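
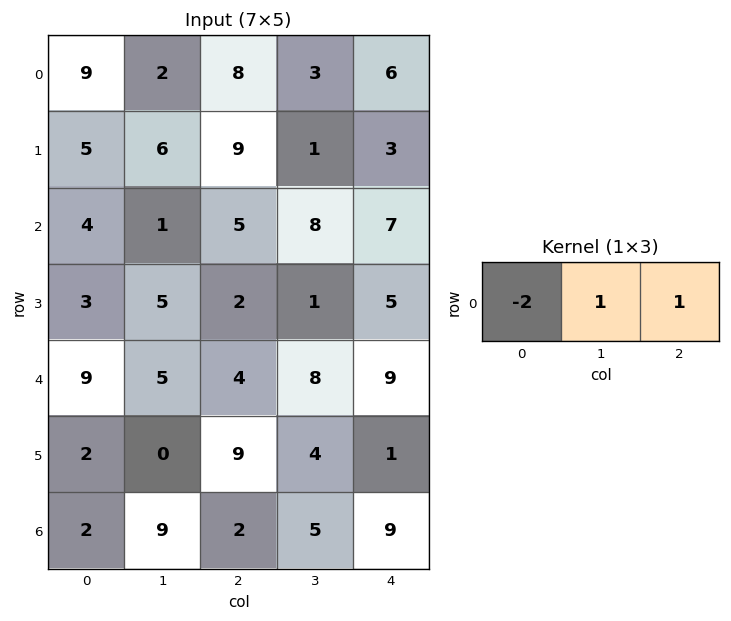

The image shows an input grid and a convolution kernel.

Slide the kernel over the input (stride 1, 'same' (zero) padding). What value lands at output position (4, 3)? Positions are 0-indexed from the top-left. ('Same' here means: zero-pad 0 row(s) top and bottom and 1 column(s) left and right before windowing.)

9

The receptive field on the zero-padded input at this output position is [4 8 9]. Elementwise product with the kernel and sum: 4·-2 + 8·1 + 9·1.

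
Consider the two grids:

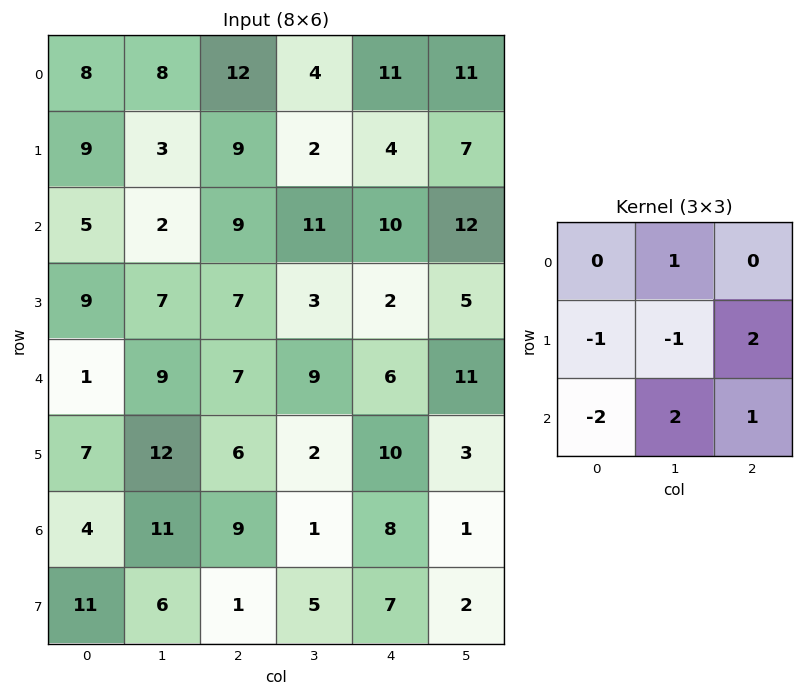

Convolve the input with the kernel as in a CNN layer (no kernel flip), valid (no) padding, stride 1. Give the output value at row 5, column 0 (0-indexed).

6

The receptive field on the input at this output position is [7 12 6 / 4 11 9 / 11 6 1]. Elementwise product with the kernel and sum: 12·1 + 4·-1 + 11·-1 + 9·2 + 11·-2 + 6·2 + 1·1.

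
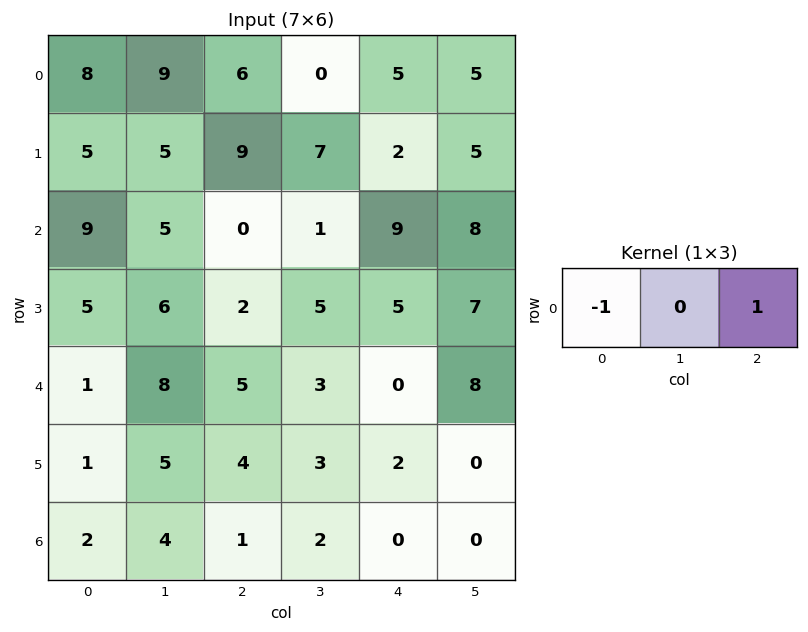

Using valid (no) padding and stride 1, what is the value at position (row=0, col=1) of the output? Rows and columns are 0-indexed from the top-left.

The receptive field on the input at this output position is [9 6 0]. Elementwise product with the kernel and sum: 9·-1 + 0·1.

-9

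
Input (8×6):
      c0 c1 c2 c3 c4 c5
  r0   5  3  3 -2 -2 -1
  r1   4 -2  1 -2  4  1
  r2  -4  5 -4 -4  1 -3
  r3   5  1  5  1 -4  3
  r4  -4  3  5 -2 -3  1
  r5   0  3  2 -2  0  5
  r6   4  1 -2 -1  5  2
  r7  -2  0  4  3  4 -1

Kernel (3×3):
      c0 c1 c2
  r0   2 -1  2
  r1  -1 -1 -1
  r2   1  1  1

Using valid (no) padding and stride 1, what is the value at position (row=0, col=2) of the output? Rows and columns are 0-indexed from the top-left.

The receptive field on the input at this output position is [3 -2 -2 / 1 -2 4 / -4 -4 1]. Elementwise product with the kernel and sum: 3·2 + -2·-1 + -2·2 + 1·-1 + -2·-1 + 4·-1 + -4·1 + -4·1 + 1·1.

-6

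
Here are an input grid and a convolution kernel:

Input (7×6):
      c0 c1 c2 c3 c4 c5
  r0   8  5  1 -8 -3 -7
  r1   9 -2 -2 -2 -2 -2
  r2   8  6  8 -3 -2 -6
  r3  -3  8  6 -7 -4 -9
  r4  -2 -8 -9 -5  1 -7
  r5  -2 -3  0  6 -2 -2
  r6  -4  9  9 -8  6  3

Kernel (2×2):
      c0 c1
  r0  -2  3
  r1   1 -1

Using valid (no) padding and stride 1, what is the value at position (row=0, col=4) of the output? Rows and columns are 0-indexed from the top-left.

-15

The receptive field on the input at this output position is [-3 -7 / -2 -2]. Elementwise product with the kernel and sum: -3·-2 + -7·3 + -2·1 + -2·-1.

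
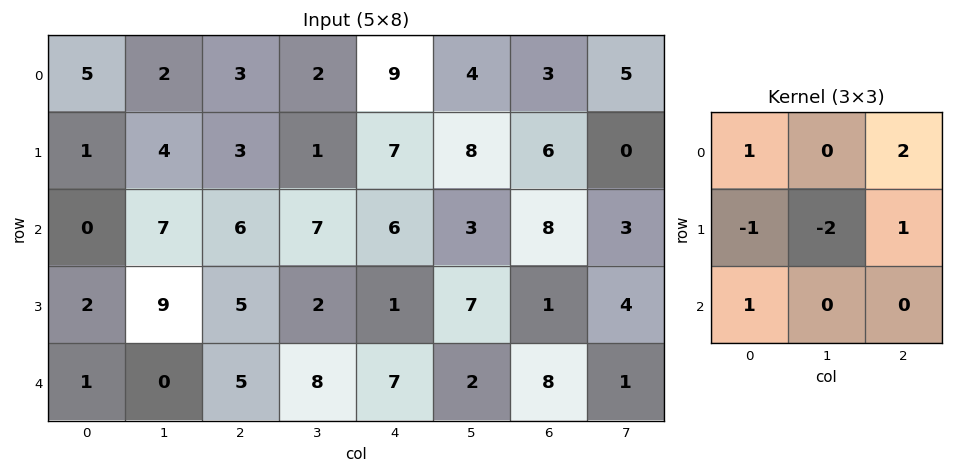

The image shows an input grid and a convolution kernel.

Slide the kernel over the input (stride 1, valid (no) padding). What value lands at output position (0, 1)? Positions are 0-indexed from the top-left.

The receptive field on the input at this output position is [2 3 2 / 4 3 1 / 7 6 7]. Elementwise product with the kernel and sum: 2·1 + 2·2 + 4·-1 + 3·-2 + 1·1 + 7·1.

4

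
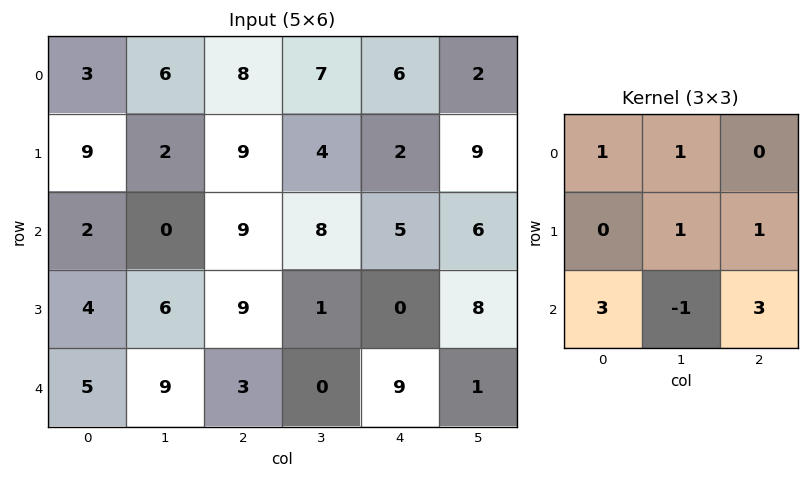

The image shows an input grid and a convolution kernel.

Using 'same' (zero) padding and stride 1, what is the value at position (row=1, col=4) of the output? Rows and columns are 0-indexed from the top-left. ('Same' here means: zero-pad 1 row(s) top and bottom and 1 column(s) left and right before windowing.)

The receptive field on the zero-padded input at this output position is [7 6 2 / 4 2 9 / 8 5 6]. Elementwise product with the kernel and sum: 7·1 + 6·1 + 2·1 + 9·1 + 8·3 + 5·-1 + 6·3.

61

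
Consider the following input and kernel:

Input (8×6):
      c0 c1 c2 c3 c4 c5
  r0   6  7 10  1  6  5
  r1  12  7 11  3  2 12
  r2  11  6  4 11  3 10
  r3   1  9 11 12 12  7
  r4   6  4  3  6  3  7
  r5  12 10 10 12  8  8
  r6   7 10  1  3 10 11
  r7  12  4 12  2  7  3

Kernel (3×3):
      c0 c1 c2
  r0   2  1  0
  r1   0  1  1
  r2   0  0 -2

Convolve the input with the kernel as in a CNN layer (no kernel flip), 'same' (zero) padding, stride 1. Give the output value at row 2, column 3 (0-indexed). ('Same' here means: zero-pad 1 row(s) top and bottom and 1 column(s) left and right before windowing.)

The receptive field on the zero-padded input at this output position is [11 3 2 / 4 11 3 / 11 12 12]. Elementwise product with the kernel and sum: 11·2 + 3·1 + 11·1 + 3·1 + 12·-2.

15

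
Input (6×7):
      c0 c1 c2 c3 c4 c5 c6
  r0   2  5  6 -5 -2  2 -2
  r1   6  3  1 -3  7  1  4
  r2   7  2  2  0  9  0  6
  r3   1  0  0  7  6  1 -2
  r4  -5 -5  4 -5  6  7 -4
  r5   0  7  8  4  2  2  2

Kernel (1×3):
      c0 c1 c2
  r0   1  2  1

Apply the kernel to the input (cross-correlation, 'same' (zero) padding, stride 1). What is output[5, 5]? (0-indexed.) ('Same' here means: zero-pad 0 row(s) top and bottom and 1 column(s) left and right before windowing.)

8

The receptive field on the zero-padded input at this output position is [2 2 2]. Elementwise product with the kernel and sum: 2·1 + 2·2 + 2·1.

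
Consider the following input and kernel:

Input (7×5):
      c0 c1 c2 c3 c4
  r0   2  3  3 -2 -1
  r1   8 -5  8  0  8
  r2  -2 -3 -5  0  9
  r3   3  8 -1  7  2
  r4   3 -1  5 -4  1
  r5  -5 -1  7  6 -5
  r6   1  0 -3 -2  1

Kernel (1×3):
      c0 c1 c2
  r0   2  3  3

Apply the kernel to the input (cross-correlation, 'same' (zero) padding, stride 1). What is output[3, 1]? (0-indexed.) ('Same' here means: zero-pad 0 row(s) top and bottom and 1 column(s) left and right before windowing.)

The receptive field on the zero-padded input at this output position is [3 8 -1]. Elementwise product with the kernel and sum: 3·2 + 8·3 + -1·3.

27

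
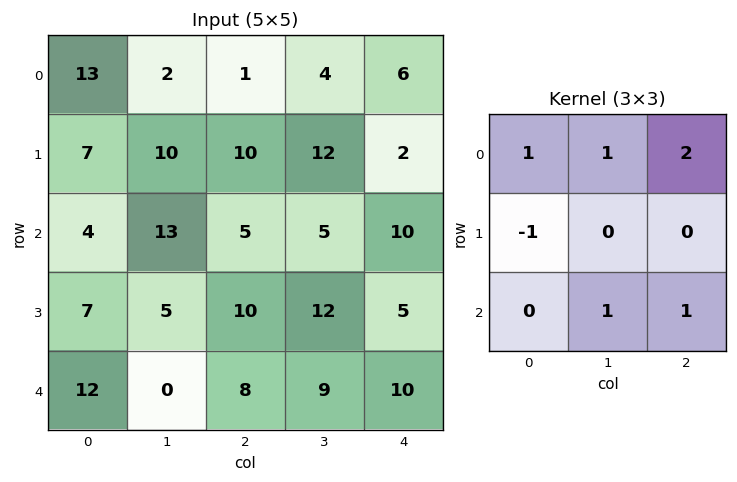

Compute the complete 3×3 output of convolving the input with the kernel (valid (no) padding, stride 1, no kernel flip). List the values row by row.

28 11 22
48 53 38
28 40 39

Output[0,0]: The receptive field on the input at this output position is [13 2 1 / 7 10 10 / 4 13 5]. Elementwise product with the kernel and sum: 13·1 + 2·1 + 1·2 + 7·-1 + 13·1 + 5·1.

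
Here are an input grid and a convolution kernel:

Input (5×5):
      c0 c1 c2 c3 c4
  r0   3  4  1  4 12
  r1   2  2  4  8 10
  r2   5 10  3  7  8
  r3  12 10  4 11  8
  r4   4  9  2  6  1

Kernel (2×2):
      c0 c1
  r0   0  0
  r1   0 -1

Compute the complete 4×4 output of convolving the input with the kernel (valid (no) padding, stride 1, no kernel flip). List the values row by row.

-2 -4 -8 -10
-10 -3 -7 -8
-10 -4 -11 -8
-9 -2 -6 -1

Output[0,0]: The receptive field on the input at this output position is [3 4 / 2 2]. Elementwise product with the kernel and sum: 2·-1.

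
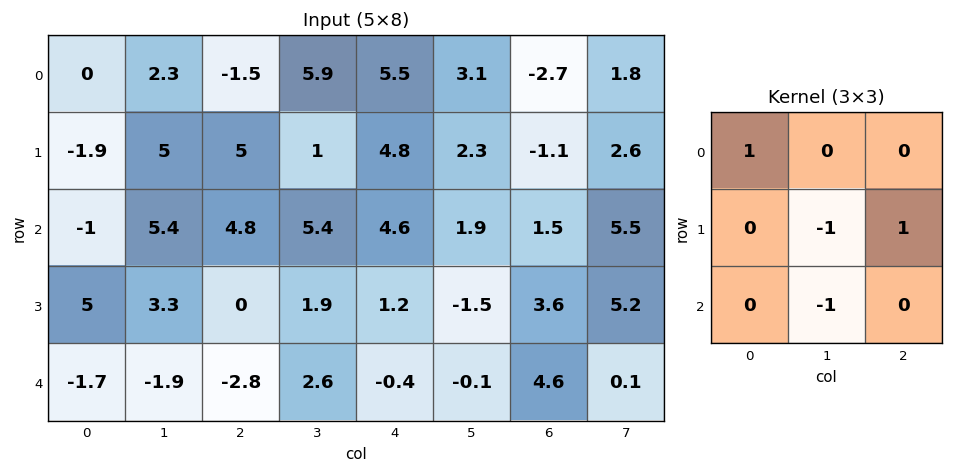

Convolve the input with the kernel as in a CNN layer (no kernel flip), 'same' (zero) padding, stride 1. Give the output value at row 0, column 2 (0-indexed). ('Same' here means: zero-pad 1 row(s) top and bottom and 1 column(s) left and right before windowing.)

2.4

The receptive field on the zero-padded input at this output position is [0 0 0 / 2.3 -1.5 5.9 / 5 5 1]. Elementwise product with the kernel and sum: 0·1 + -1.5·-1 + 5.9·1 + 5·-1.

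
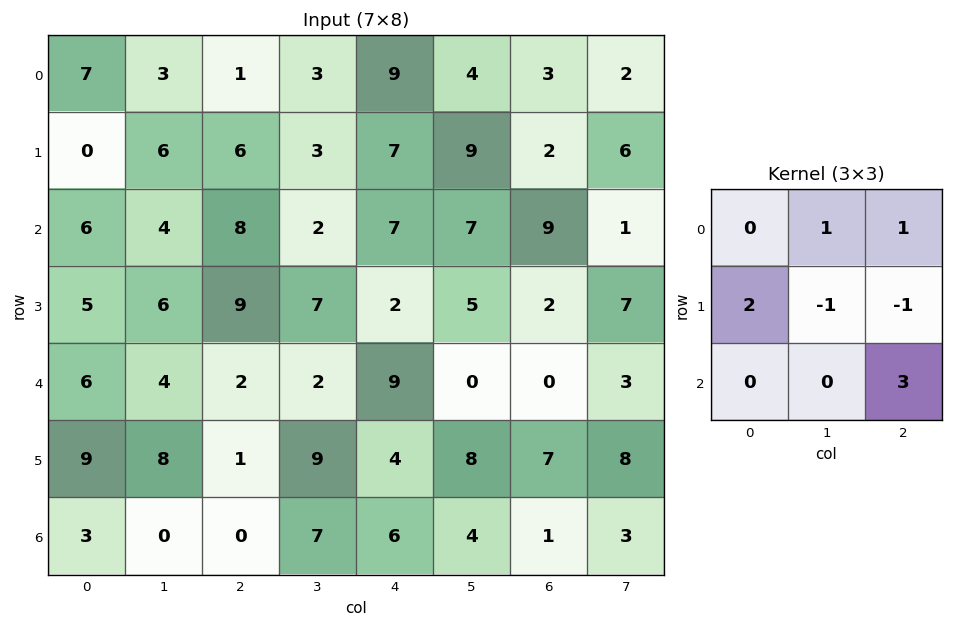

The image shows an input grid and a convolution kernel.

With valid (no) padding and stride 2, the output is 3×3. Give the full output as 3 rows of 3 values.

Output[0,0]: The receptive field on the input at this output position is [7 3 1 / 0 6 6 / 6 4 8]. Elementwise product with the kernel and sum: 3·1 + 1·1 + 0·2 + 6·-1 + 6·-1 + 8·3.
Output[0,1]: The receptive field on the input at this output position is [1 3 9 / 6 3 7 / 8 2 7]. Elementwise product with the kernel and sum: 3·1 + 9·1 + 6·2 + 3·-1 + 7·-1 + 7·3.

16 35 37
13 45 13
15 18 -4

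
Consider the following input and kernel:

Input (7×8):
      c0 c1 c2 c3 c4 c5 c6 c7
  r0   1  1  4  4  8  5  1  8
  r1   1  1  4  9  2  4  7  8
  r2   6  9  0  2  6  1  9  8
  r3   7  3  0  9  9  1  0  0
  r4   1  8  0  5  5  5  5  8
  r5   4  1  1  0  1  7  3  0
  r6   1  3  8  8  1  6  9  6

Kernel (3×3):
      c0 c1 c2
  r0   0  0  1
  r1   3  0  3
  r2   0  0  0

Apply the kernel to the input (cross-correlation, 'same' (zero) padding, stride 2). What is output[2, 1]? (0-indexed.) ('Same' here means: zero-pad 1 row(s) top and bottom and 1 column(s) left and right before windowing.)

The receptive field on the zero-padded input at this output position is [3 0 9 / 8 0 5 / 1 1 0]. Elementwise product with the kernel and sum: 9·1 + 8·3 + 5·3.

48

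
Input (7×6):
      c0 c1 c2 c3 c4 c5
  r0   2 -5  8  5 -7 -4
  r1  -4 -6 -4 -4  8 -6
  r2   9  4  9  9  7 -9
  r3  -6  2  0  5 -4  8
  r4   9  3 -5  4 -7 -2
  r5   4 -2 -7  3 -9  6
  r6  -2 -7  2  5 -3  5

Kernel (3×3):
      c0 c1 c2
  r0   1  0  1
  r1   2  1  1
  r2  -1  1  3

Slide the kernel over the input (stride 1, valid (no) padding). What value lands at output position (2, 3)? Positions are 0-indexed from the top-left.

-3

The receptive field on the input at this output position is [9 7 -9 / 5 -4 8 / 4 -7 -2]. Elementwise product with the kernel and sum: 9·1 + -9·1 + 5·2 + -4·1 + 8·1 + 4·-1 + -7·1 + -2·3.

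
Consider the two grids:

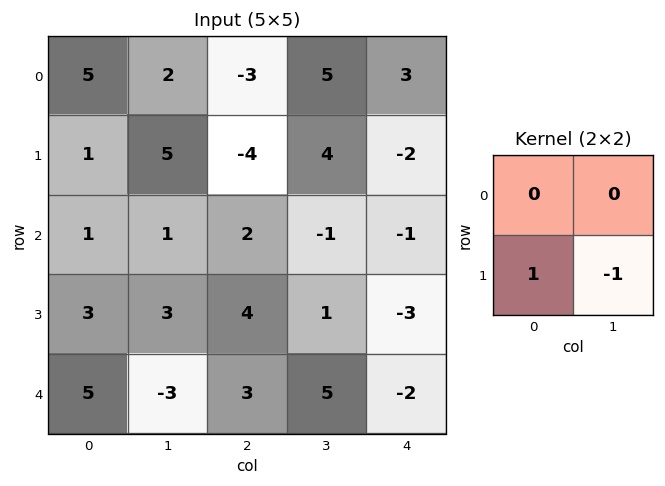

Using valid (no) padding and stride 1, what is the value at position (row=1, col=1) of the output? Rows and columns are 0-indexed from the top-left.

The receptive field on the input at this output position is [5 -4 / 1 2]. Elementwise product with the kernel and sum: 1·1 + 2·-1.

-1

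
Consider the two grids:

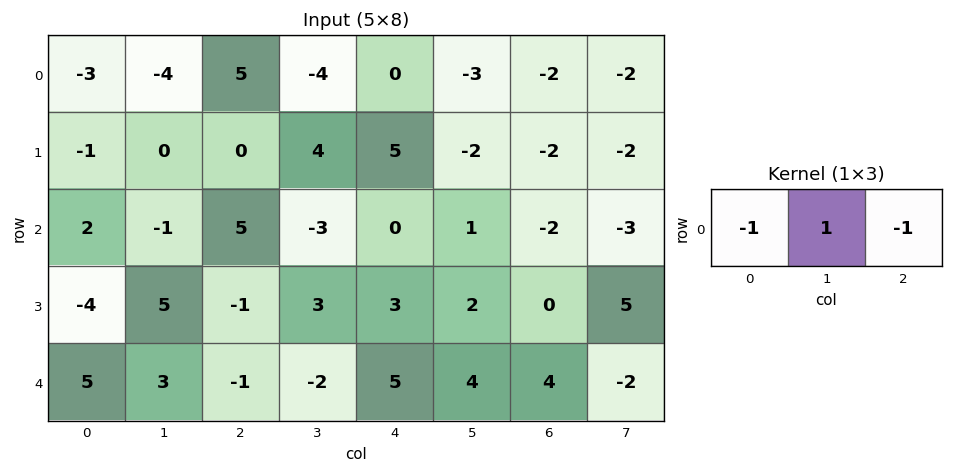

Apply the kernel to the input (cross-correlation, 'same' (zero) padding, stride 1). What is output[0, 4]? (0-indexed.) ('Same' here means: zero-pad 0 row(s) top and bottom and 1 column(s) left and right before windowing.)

7

The receptive field on the zero-padded input at this output position is [-4 0 -3]. Elementwise product with the kernel and sum: -4·-1 + 0·1 + -3·-1.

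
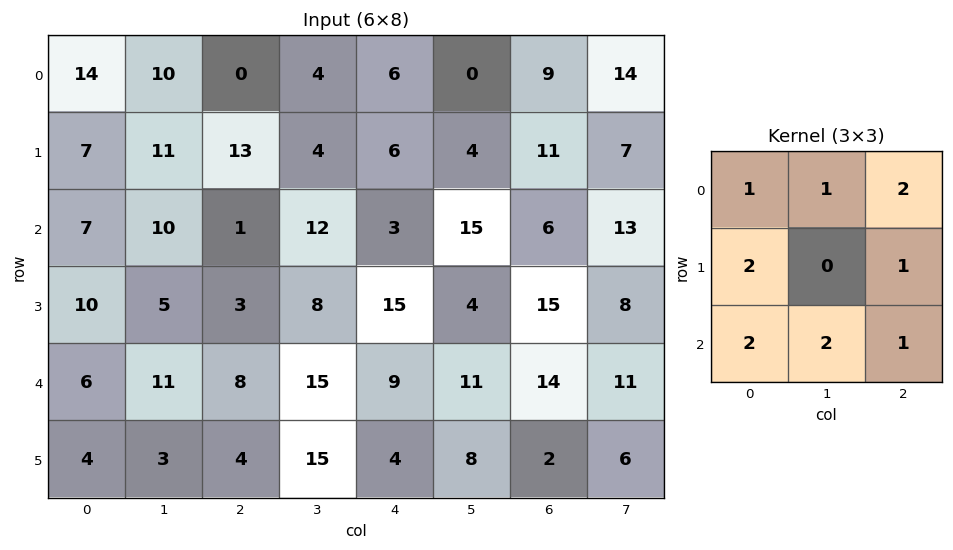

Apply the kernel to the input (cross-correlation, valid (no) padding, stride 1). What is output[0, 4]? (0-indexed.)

89

The receptive field on the input at this output position is [6 0 9 / 6 4 11 / 3 15 6]. Elementwise product with the kernel and sum: 6·1 + 0·1 + 9·2 + 6·2 + 11·1 + 3·2 + 15·2 + 6·1.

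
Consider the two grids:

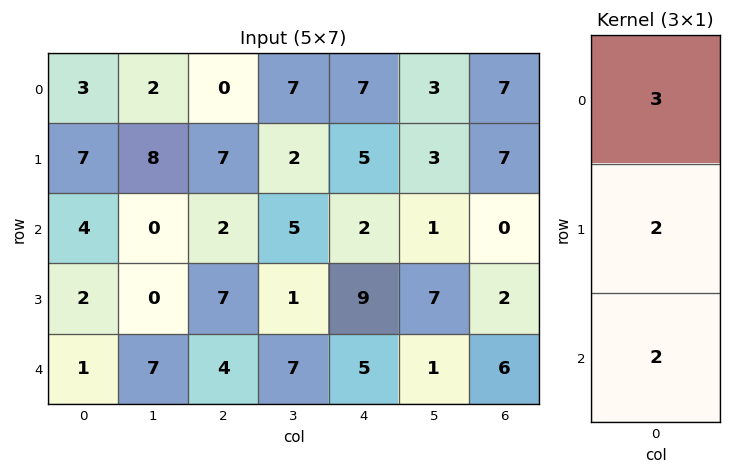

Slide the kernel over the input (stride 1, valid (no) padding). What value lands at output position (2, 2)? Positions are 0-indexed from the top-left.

28

The receptive field on the input at this output position is [2 / 7 / 4]. Elementwise product with the kernel and sum: 2·3 + 7·2 + 4·2.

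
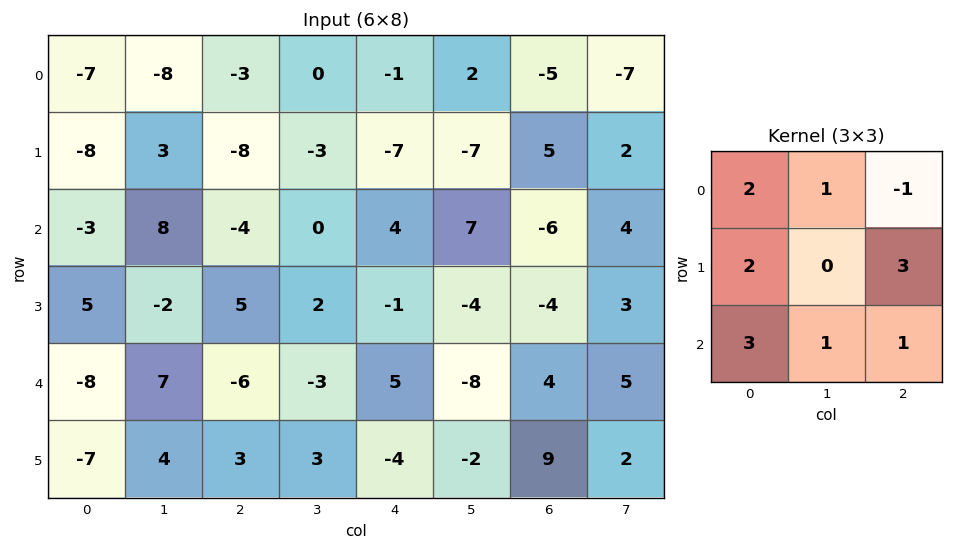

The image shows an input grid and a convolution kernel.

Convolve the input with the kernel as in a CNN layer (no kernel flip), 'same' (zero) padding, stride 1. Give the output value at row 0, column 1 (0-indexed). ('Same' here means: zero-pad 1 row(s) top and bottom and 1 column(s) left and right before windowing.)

-52

The receptive field on the zero-padded input at this output position is [0 0 0 / -7 -8 -3 / -8 3 -8]. Elementwise product with the kernel and sum: 0·2 + 0·1 + 0·-1 + -7·2 + -3·3 + -8·3 + 3·1 + -8·1.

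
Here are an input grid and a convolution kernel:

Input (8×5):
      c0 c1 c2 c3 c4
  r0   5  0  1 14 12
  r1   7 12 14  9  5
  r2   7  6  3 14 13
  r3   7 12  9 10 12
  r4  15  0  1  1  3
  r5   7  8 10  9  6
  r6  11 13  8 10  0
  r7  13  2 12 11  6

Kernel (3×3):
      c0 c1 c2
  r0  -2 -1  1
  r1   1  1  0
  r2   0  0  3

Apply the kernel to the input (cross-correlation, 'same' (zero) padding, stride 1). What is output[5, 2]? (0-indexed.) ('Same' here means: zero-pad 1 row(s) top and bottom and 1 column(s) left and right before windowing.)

The receptive field on the zero-padded input at this output position is [0 1 1 / 8 10 9 / 13 8 10]. Elementwise product with the kernel and sum: 0·-2 + 1·-1 + 1·1 + 8·1 + 10·1 + 10·3.

48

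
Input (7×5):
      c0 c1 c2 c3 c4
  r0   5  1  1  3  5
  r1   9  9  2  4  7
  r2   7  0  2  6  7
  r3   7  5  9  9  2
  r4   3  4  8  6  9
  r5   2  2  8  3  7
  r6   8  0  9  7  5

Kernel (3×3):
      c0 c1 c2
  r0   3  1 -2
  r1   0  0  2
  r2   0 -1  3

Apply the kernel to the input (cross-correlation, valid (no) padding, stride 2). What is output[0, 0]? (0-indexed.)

24

The receptive field on the input at this output position is [5 1 1 / 9 9 2 / 7 0 2]. Elementwise product with the kernel and sum: 5·3 + 1·1 + 1·-2 + 2·2 + 0·-1 + 2·3.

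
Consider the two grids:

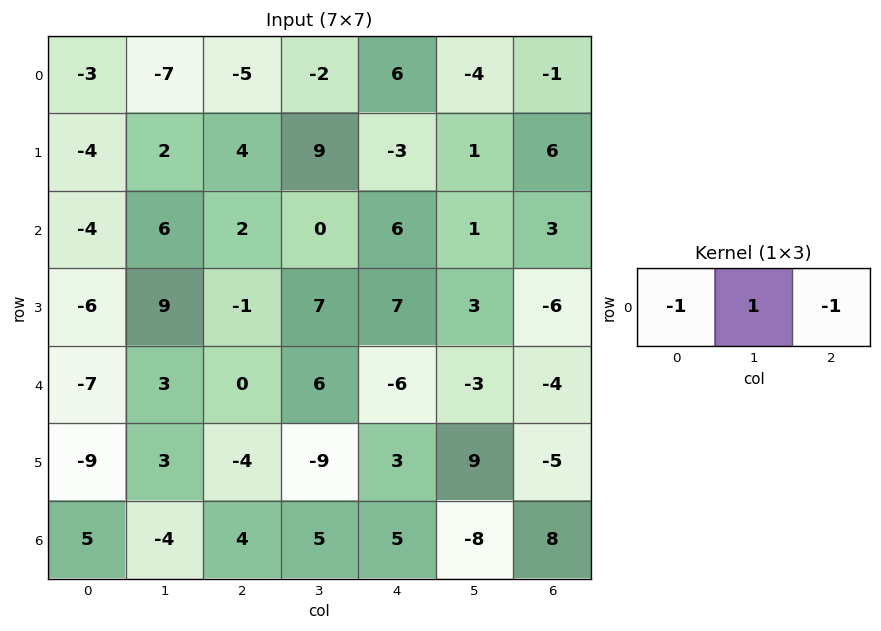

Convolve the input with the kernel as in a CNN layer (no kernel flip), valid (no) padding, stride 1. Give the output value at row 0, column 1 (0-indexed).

4

The receptive field on the input at this output position is [-7 -5 -2]. Elementwise product with the kernel and sum: -7·-1 + -5·1 + -2·-1.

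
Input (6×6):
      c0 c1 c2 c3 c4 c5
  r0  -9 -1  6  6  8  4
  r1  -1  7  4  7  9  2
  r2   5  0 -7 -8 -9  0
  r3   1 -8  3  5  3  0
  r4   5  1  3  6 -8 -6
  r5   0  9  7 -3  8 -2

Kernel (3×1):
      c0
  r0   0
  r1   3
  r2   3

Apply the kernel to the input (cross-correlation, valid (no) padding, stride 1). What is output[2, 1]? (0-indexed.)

-21

The receptive field on the input at this output position is [0 / -8 / 1]. Elementwise product with the kernel and sum: -8·3 + 1·3.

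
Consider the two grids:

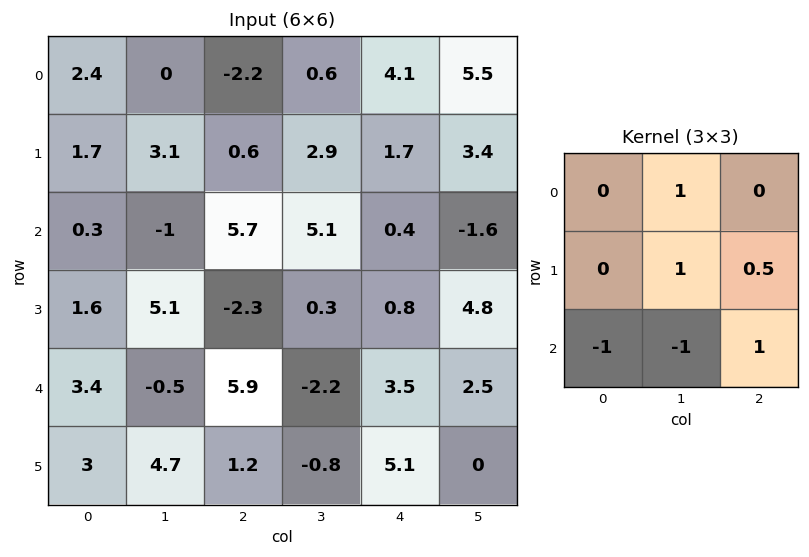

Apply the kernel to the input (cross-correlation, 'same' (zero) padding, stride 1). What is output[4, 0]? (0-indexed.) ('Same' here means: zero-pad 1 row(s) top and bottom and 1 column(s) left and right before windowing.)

The receptive field on the zero-padded input at this output position is [0 1.6 5.1 / 0 3.4 -0.5 / 0 3 4.7]. Elementwise product with the kernel and sum: 1.6·1 + 3.4·1 + -0.5·0.5 + 0·-1 + 3·-1 + 4.7·1.

6.45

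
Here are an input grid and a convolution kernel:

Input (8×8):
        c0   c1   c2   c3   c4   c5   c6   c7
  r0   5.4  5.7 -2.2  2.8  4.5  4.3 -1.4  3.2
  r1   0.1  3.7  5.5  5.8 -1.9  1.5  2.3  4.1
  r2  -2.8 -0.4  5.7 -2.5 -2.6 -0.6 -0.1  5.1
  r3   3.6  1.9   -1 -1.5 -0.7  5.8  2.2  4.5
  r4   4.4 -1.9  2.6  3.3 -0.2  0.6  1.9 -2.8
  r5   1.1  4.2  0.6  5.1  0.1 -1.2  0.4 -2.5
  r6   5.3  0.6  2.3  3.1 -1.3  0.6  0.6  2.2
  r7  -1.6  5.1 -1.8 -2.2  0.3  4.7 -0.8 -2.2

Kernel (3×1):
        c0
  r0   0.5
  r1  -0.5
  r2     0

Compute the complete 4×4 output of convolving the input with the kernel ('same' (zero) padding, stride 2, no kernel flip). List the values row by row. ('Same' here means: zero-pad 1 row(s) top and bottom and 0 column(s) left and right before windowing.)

Output[0,0]: The receptive field on the zero-padded input at this output position is [0 / 5.4 / 0.1]. Elementwise product with the kernel and sum: 0·0.5 + 5.4·-0.5.
Output[0,1]: The receptive field on the zero-padded input at this output position is [0 / -2.2 / 5.5]. Elementwise product with the kernel and sum: 0·0.5 + -2.2·-0.5.

-2.7 1.1 -2.25 0.7
1.45 -0.1 0.35 1.2
-0.4 -1.8 -0.25 0.15
-2.1 -0.85 0.7 -0.1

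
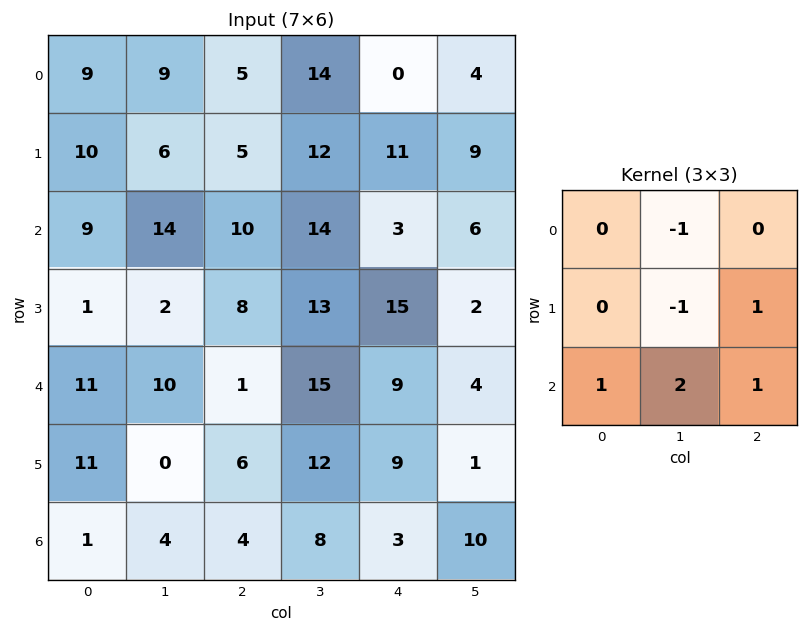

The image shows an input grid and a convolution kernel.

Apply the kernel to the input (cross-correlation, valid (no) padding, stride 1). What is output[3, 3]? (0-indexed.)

11

The receptive field on the input at this output position is [13 15 2 / 15 9 4 / 12 9 1]. Elementwise product with the kernel and sum: 15·-1 + 9·-1 + 4·1 + 12·1 + 9·2 + 1·1.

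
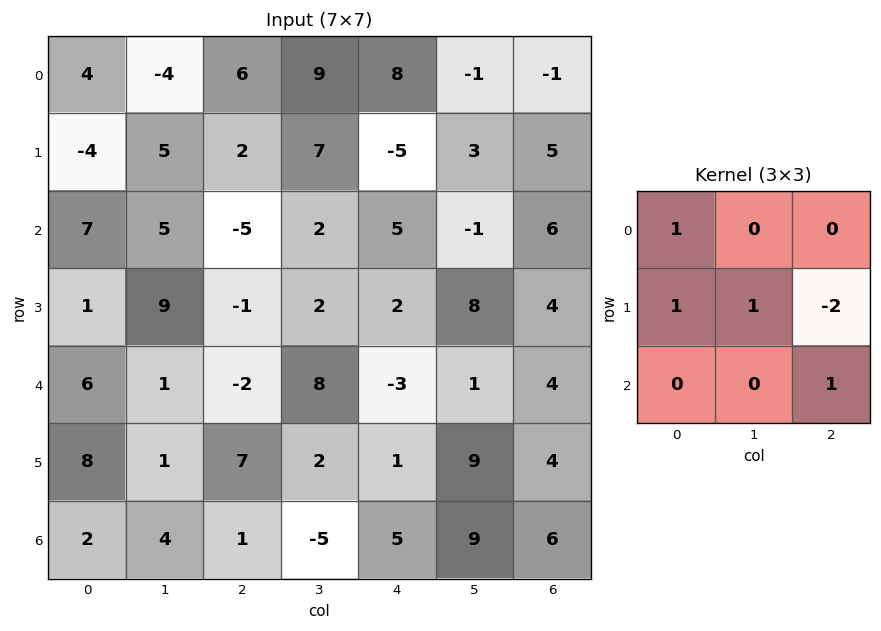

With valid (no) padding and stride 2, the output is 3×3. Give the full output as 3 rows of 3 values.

-4 30 2
17 -11 11
2 10 5

Output[0,0]: The receptive field on the input at this output position is [4 -4 6 / -4 5 2 / 7 5 -5]. Elementwise product with the kernel and sum: 4·1 + -4·1 + 5·1 + 2·-2 + -5·1.
Output[0,1]: The receptive field on the input at this output position is [6 9 8 / 2 7 -5 / -5 2 5]. Elementwise product with the kernel and sum: 6·1 + 2·1 + 7·1 + -5·-2 + 5·1.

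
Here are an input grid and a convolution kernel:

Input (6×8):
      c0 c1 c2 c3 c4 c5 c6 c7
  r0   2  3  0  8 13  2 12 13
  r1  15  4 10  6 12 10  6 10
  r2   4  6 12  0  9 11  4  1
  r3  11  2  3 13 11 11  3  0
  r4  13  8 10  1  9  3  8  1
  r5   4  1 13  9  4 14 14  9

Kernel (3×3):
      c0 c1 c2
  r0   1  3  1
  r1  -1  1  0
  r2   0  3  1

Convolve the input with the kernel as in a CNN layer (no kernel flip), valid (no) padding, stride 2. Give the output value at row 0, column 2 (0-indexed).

The receptive field on the input at this output position is [13 2 12 / 12 10 6 / 9 11 4]. Elementwise product with the kernel and sum: 13·1 + 2·3 + 12·1 + 12·-1 + 10·1 + 11·3 + 4·1.

66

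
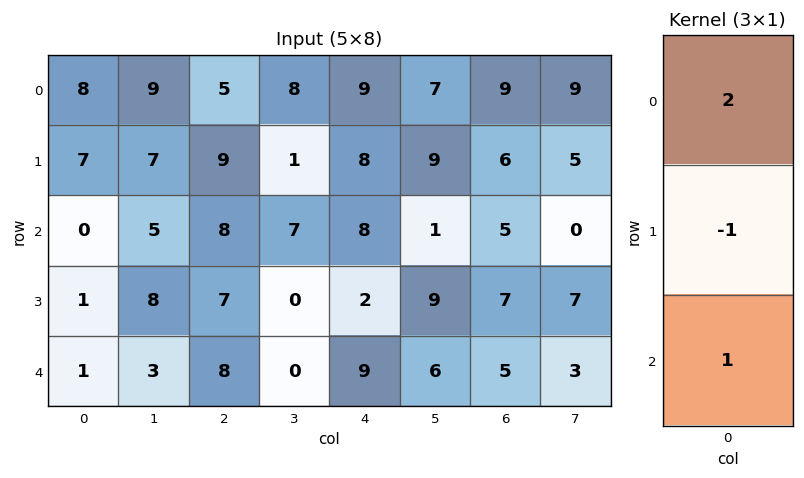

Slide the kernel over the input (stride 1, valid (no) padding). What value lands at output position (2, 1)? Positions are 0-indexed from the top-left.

5

The receptive field on the input at this output position is [5 / 8 / 3]. Elementwise product with the kernel and sum: 5·2 + 8·-1 + 3·1.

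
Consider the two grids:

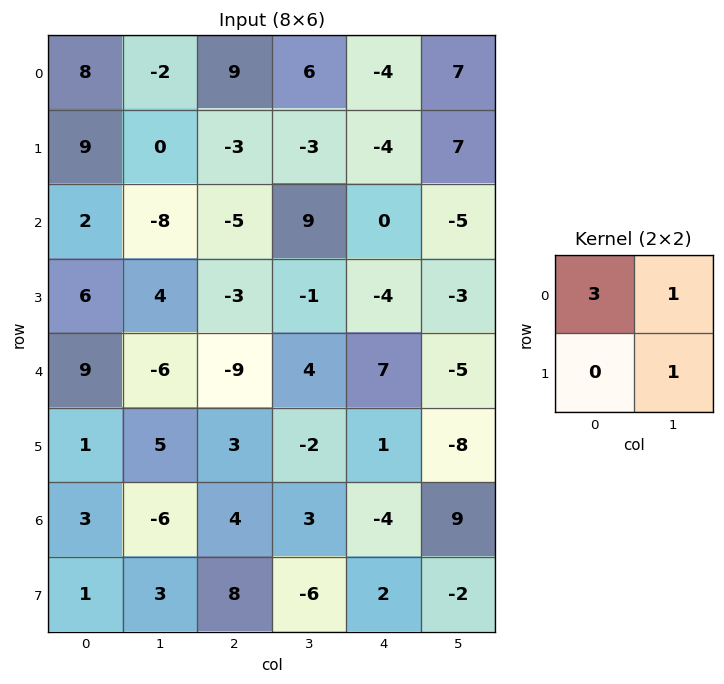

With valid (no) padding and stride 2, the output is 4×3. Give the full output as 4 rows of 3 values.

Output[0,0]: The receptive field on the input at this output position is [8 -2 / 9 0]. Elementwise product with the kernel and sum: 8·3 + -2·1 + 0·1.

22 30 2
2 -7 -8
26 -25 8
6 9 -5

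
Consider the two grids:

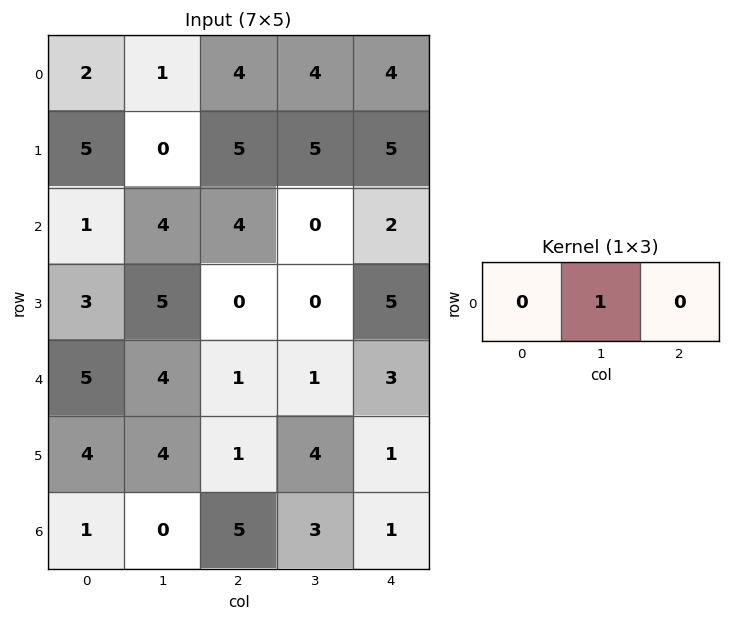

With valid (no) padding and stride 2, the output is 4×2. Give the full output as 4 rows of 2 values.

1 4
4 0
4 1
0 3

Output[0,0]: The receptive field on the input at this output position is [2 1 4]. Elementwise product with the kernel and sum: 1·1.
Output[0,1]: The receptive field on the input at this output position is [4 4 4]. Elementwise product with the kernel and sum: 4·1.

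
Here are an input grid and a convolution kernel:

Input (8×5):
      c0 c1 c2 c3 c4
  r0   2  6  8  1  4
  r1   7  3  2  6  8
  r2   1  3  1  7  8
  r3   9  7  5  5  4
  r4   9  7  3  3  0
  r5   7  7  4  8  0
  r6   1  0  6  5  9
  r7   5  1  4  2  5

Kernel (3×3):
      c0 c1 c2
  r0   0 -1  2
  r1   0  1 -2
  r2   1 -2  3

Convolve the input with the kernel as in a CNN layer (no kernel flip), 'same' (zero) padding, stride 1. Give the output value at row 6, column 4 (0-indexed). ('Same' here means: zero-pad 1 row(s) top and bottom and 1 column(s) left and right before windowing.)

1

The receptive field on the zero-padded input at this output position is [8 0 0 / 5 9 0 / 2 5 0]. Elementwise product with the kernel and sum: 0·-1 + 0·2 + 9·1 + 0·-2 + 2·1 + 5·-2 + 0·3.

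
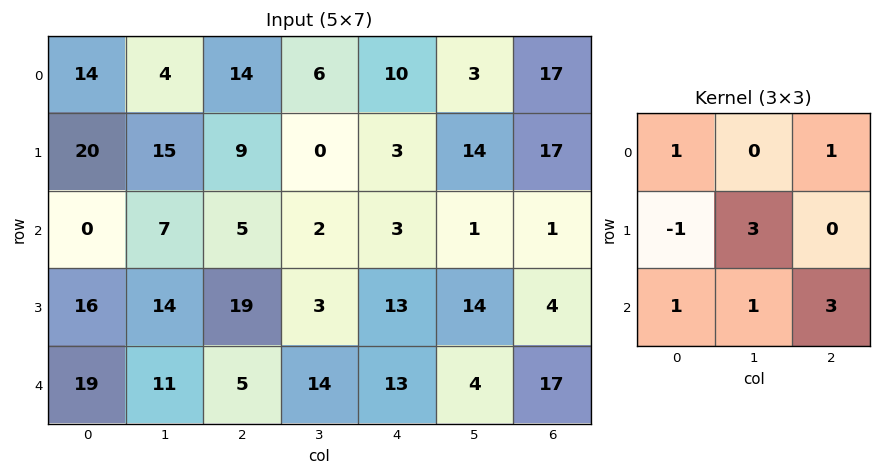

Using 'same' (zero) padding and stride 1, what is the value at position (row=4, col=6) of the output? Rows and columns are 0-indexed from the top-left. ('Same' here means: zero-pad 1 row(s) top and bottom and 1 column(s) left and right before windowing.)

The receptive field on the zero-padded input at this output position is [14 4 0 / 4 17 0 / 0 0 0]. Elementwise product with the kernel and sum: 14·1 + 0·1 + 4·-1 + 17·3 + 0·1 + 0·1 + 0·3.

61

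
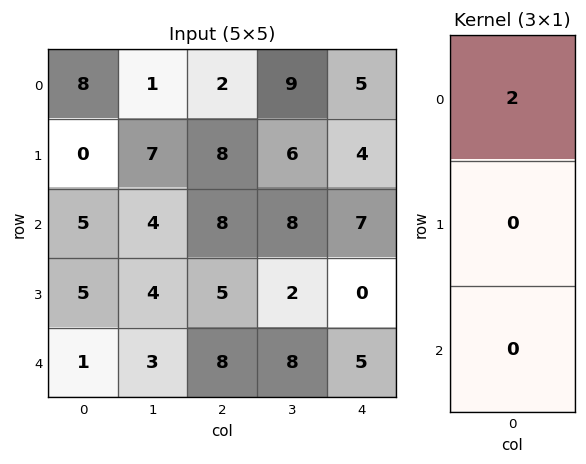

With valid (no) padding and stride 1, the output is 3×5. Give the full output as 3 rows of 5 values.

Output[0,0]: The receptive field on the input at this output position is [8 / 0 / 5]. Elementwise product with the kernel and sum: 8·2.

16 2 4 18 10
0 14 16 12 8
10 8 16 16 14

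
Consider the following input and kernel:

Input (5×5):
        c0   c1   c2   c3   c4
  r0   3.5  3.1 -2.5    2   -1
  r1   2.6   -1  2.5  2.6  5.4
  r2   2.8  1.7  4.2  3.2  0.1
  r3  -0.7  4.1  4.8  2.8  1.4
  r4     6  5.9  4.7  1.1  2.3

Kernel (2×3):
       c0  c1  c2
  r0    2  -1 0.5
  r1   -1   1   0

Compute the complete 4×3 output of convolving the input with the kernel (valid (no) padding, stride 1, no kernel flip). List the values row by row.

-0.95 13.2 -7.4
6.35 -0.7 4.1
10.8 1.5 3.25
-3.2 3.6 3.9

Output[0,0]: The receptive field on the input at this output position is [3.5 3.1 -2.5 / 2.6 -1 2.5]. Elementwise product with the kernel and sum: 3.5·2 + 3.1·-1 + -2.5·0.5 + 2.6·-1 + -1·1.
Output[0,1]: The receptive field on the input at this output position is [3.1 -2.5 2 / -1 2.5 2.6]. Elementwise product with the kernel and sum: 3.1·2 + -2.5·-1 + 2·0.5 + -1·-1 + 2.5·1.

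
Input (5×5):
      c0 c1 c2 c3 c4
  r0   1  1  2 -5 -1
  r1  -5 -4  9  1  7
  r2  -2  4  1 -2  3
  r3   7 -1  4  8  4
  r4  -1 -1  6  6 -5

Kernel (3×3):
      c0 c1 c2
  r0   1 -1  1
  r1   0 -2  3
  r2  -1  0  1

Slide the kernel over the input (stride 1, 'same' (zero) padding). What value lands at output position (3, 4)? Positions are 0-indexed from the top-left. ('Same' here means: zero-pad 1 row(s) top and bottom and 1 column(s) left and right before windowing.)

The receptive field on the zero-padded input at this output position is [-2 3 0 / 8 4 0 / 6 -5 0]. Elementwise product with the kernel and sum: -2·1 + 3·-1 + 0·1 + 4·-2 + 0·3 + 6·-1 + 0·1.

-19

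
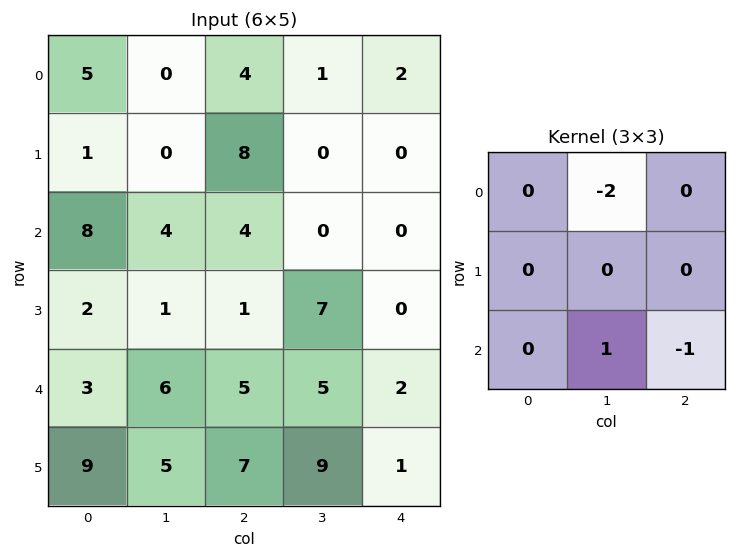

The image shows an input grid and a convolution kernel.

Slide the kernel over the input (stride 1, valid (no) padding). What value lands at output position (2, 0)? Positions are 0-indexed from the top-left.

-7

The receptive field on the input at this output position is [8 4 4 / 2 1 1 / 3 6 5]. Elementwise product with the kernel and sum: 4·-2 + 6·1 + 5·-1.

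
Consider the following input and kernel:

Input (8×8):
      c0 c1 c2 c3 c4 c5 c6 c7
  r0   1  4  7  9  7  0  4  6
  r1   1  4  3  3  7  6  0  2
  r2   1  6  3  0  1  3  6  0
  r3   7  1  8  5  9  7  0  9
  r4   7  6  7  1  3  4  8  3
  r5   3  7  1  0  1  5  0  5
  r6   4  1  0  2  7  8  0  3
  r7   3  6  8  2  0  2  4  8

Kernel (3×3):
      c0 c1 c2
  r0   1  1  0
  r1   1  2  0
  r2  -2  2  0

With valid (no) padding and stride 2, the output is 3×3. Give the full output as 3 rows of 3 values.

24 19 30
14 9 29
24 13 20

Output[0,0]: The receptive field on the input at this output position is [1 4 7 / 1 4 3 / 1 6 3]. Elementwise product with the kernel and sum: 1·1 + 4·1 + 1·1 + 4·2 + 1·-2 + 6·2.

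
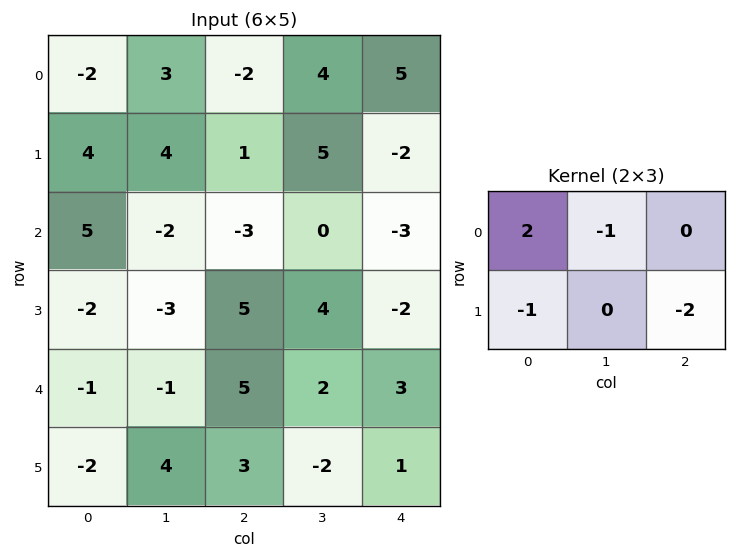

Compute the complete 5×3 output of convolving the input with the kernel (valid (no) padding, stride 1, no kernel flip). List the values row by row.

Output[0,0]: The receptive field on the input at this output position is [-2 3 -2 / 4 4 1]. Elementwise product with the kernel and sum: -2·2 + 3·-1 + 4·-1 + 1·-2.

-13 -6 -5
5 9 6
4 -6 -7
-10 -14 -5
-5 -7 3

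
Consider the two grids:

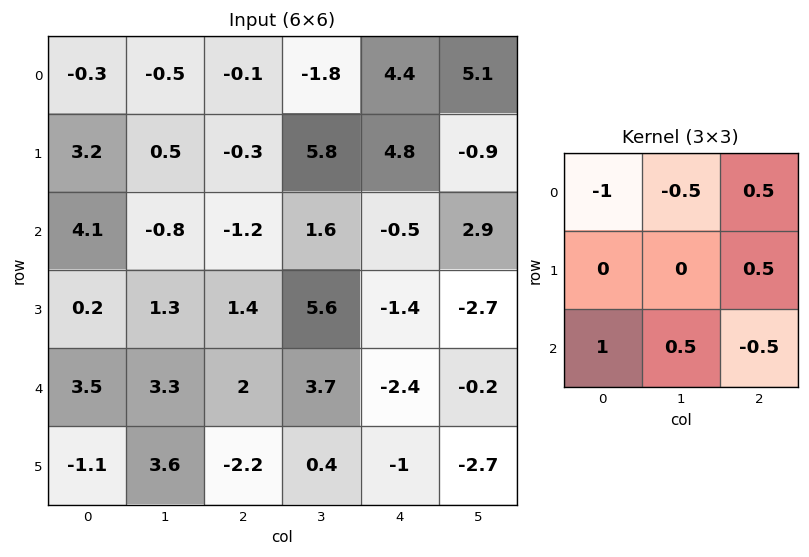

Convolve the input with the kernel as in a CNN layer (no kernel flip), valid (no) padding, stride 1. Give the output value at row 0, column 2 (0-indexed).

5.45

The receptive field on the input at this output position is [-0.1 -1.8 4.4 / -0.3 5.8 4.8 / -1.2 1.6 -0.5]. Elementwise product with the kernel and sum: -0.1·-1 + -1.8·-0.5 + 4.4·0.5 + 4.8·0.5 + -1.2·1 + 1.6·0.5 + -0.5·-0.5.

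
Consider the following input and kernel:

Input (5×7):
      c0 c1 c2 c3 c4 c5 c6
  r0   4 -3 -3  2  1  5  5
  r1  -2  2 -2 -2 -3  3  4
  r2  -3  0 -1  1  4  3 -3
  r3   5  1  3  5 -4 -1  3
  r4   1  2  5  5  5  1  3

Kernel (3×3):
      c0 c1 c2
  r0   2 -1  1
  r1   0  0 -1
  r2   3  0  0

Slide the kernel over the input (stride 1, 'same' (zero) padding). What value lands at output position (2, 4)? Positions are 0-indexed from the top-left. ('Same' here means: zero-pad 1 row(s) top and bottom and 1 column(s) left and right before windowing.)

The receptive field on the zero-padded input at this output position is [-2 -3 3 / 1 4 3 / 5 -4 -1]. Elementwise product with the kernel and sum: -2·2 + -3·-1 + 3·1 + 3·-1 + 5·3.

14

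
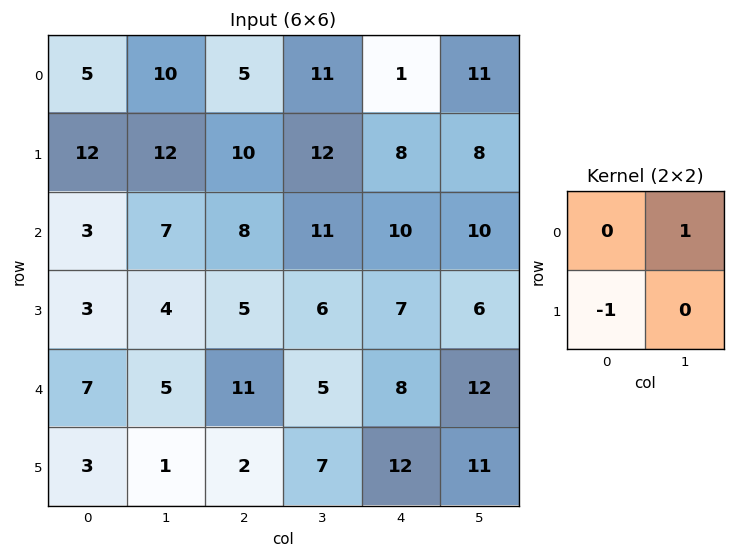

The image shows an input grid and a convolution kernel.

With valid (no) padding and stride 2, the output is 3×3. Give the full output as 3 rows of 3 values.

Output[0,0]: The receptive field on the input at this output position is [5 10 / 12 12]. Elementwise product with the kernel and sum: 10·1 + 12·-1.
Output[0,1]: The receptive field on the input at this output position is [5 11 / 10 12]. Elementwise product with the kernel and sum: 11·1 + 10·-1.

-2 1 3
4 6 3
2 3 0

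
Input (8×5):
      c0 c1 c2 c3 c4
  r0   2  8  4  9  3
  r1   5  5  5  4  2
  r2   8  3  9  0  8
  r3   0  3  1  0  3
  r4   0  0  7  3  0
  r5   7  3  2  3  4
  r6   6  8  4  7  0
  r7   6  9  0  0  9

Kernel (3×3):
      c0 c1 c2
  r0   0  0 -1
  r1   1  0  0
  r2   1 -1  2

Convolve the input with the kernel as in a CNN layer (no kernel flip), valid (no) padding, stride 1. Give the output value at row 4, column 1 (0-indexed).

The receptive field on the input at this output position is [0 7 3 / 3 2 3 / 8 4 7]. Elementwise product with the kernel and sum: 3·-1 + 3·1 + 8·1 + 4·-1 + 7·2.

18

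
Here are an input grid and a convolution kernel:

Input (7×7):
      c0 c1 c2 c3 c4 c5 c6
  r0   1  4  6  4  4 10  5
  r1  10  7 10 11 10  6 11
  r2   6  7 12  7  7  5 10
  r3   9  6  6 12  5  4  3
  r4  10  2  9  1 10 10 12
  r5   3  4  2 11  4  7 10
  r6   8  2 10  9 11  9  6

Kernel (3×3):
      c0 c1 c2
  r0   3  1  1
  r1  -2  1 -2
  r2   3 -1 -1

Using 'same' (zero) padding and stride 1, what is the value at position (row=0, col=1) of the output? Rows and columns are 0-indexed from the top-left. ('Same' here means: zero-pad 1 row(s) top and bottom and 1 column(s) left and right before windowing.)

3

The receptive field on the zero-padded input at this output position is [0 0 0 / 1 4 6 / 10 7 10]. Elementwise product with the kernel and sum: 0·3 + 0·1 + 0·1 + 1·-2 + 4·1 + 6·-2 + 10·3 + 7·-1 + 10·-1.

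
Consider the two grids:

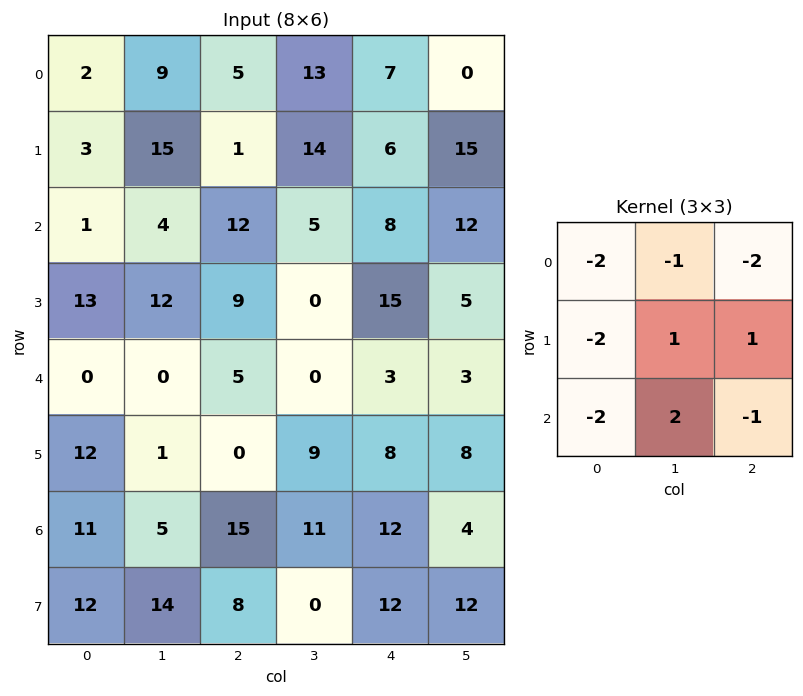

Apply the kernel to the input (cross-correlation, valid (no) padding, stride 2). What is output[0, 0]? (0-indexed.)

The receptive field on the input at this output position is [2 9 5 / 3 15 1 / 1 4 12]. Elementwise product with the kernel and sum: 2·-2 + 9·-1 + 5·-2 + 3·-2 + 15·1 + 1·1 + 1·-2 + 4·2 + 12·-1.

-19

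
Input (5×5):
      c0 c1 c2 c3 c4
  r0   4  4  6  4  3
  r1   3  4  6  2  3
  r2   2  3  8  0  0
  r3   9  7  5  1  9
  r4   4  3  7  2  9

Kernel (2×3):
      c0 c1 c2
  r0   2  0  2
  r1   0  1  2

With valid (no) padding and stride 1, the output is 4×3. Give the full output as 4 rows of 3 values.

Output[0,0]: The receptive field on the input at this output position is [4 4 6 / 3 4 6]. Elementwise product with the kernel and sum: 4·2 + 6·2 + 4·1 + 6·2.
Output[0,1]: The receptive field on the input at this output position is [4 6 4 / 4 6 2]. Elementwise product with the kernel and sum: 4·2 + 4·2 + 6·1 + 2·2.

36 26 26
37 20 18
37 13 35
45 27 48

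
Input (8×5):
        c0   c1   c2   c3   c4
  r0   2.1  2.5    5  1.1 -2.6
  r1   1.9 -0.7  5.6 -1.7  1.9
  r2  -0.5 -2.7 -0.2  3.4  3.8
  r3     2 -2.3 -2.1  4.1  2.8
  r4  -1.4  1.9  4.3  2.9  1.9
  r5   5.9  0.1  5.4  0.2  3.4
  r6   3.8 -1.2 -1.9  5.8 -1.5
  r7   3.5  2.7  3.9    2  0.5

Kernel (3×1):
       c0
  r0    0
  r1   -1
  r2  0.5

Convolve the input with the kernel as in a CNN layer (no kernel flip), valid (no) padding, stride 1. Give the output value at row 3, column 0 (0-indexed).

The receptive field on the input at this output position is [2 / -1.4 / 5.9]. Elementwise product with the kernel and sum: -1.4·-1 + 5.9·0.5.

4.35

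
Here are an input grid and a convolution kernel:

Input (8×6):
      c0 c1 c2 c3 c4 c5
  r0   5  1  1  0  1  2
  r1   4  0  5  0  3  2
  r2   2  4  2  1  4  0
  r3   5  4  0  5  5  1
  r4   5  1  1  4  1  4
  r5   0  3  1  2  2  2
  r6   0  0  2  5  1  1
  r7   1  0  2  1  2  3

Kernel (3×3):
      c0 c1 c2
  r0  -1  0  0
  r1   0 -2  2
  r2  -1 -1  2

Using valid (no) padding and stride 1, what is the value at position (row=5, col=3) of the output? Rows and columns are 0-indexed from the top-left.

The receptive field on the input at this output position is [2 2 2 / 5 1 1 / 1 2 3]. Elementwise product with the kernel and sum: 2·-1 + 1·-2 + 1·2 + 1·-1 + 2·-1 + 3·2.

1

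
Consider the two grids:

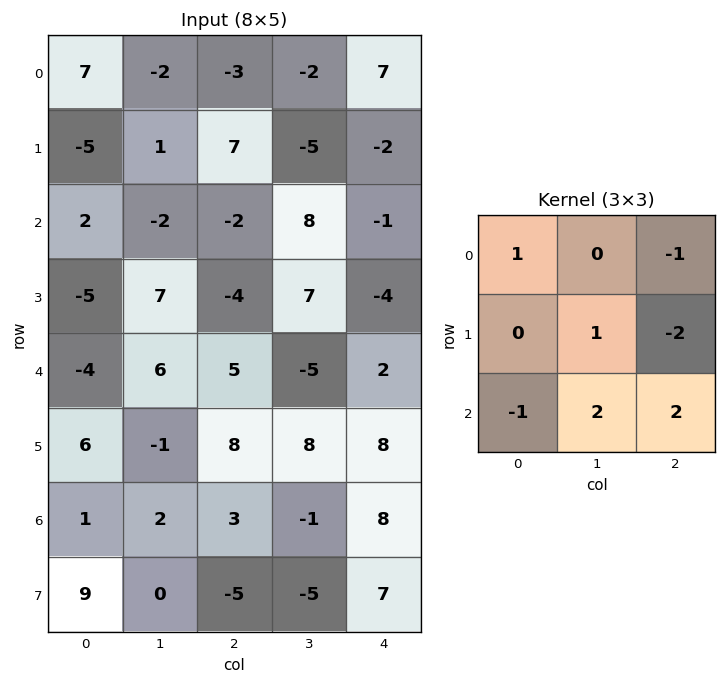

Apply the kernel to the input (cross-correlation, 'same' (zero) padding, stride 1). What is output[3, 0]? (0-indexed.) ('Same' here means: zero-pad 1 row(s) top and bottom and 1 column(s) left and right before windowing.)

The receptive field on the zero-padded input at this output position is [0 2 -2 / 0 -5 7 / 0 -4 6]. Elementwise product with the kernel and sum: 0·1 + -2·-1 + -5·1 + 7·-2 + 0·-1 + -4·2 + 6·2.

-13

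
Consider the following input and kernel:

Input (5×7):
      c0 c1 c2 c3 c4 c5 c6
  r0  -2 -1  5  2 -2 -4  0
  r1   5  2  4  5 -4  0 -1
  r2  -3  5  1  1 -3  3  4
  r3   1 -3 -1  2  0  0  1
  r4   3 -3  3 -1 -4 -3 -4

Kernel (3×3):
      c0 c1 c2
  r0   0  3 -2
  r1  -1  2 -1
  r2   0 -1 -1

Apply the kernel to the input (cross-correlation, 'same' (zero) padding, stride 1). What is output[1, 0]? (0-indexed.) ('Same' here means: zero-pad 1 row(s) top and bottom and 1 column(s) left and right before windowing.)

The receptive field on the zero-padded input at this output position is [0 -2 -1 / 0 5 2 / 0 -3 5]. Elementwise product with the kernel and sum: -2·3 + -1·-2 + 0·-1 + 5·2 + 2·-1 + -3·-1 + 5·-1.

2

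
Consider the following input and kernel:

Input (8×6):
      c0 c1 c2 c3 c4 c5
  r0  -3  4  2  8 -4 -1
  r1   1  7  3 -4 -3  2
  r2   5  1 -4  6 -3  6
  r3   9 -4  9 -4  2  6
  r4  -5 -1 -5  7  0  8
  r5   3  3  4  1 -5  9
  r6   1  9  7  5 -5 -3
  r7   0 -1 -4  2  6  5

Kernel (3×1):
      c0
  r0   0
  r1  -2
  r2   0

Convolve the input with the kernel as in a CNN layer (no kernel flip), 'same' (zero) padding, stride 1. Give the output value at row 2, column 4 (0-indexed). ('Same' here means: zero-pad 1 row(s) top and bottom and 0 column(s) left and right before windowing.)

6

The receptive field on the zero-padded input at this output position is [-3 / -3 / 2]. Elementwise product with the kernel and sum: -3·-2.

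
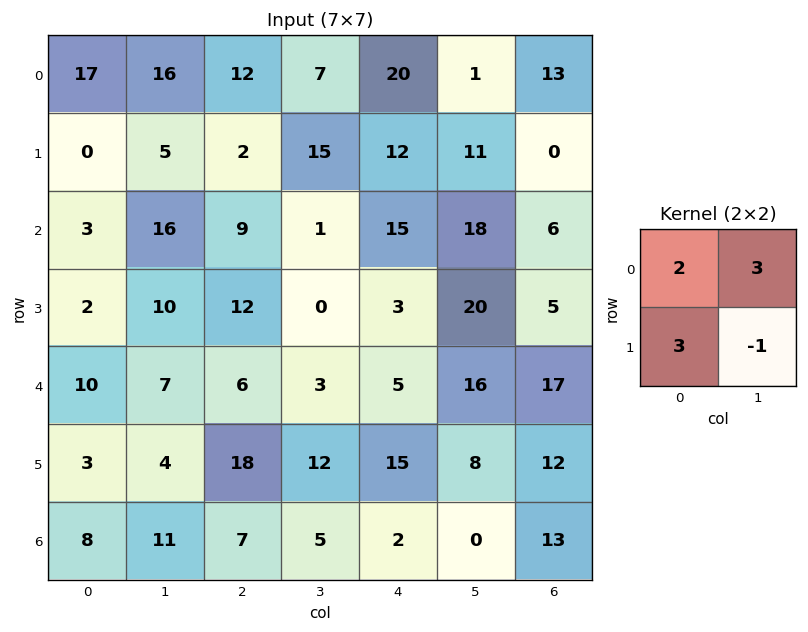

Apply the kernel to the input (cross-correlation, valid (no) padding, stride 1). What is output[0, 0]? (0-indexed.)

The receptive field on the input at this output position is [17 16 / 0 5]. Elementwise product with the kernel and sum: 17·2 + 16·3 + 0·3 + 5·-1.

77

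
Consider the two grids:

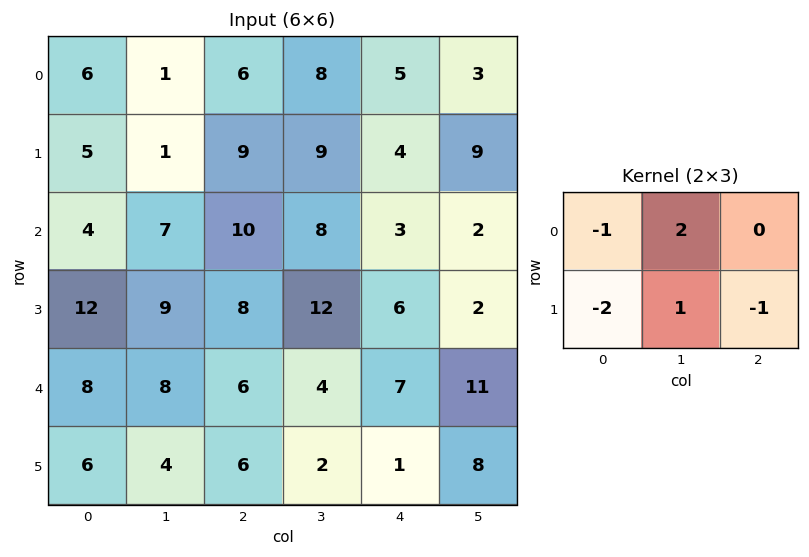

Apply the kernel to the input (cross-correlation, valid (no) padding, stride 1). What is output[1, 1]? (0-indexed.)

5

The receptive field on the input at this output position is [1 9 9 / 7 10 8]. Elementwise product with the kernel and sum: 1·-1 + 9·2 + 7·-2 + 10·1 + 8·-1.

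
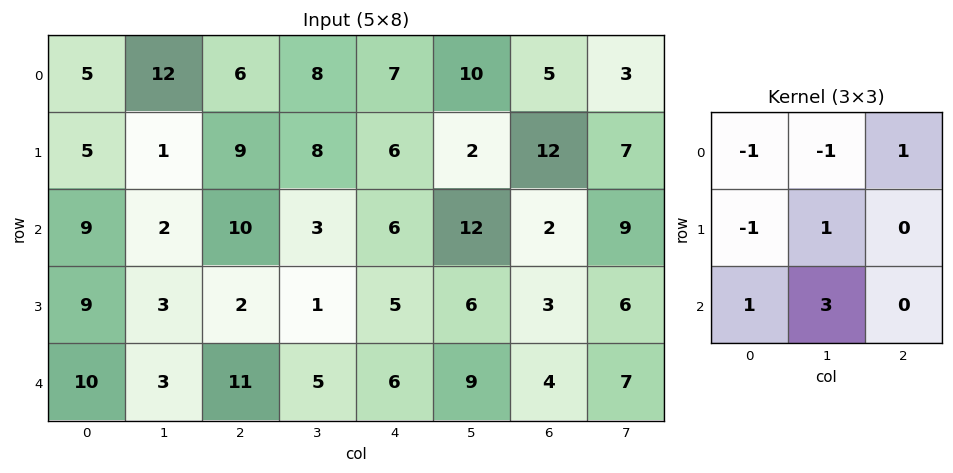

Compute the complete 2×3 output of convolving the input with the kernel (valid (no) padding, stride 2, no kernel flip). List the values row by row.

Output[0,0]: The receptive field on the input at this output position is [5 12 6 / 5 1 9 / 9 2 10]. Elementwise product with the kernel and sum: 5·-1 + 12·-1 + 6·1 + 5·-1 + 1·1 + 9·1 + 2·3.
Output[0,1]: The receptive field on the input at this output position is [6 8 7 / 9 8 6 / 10 3 6]. Elementwise product with the kernel and sum: 6·-1 + 8·-1 + 7·1 + 9·-1 + 8·1 + 10·1 + 3·3.

0 11 26
12 18 18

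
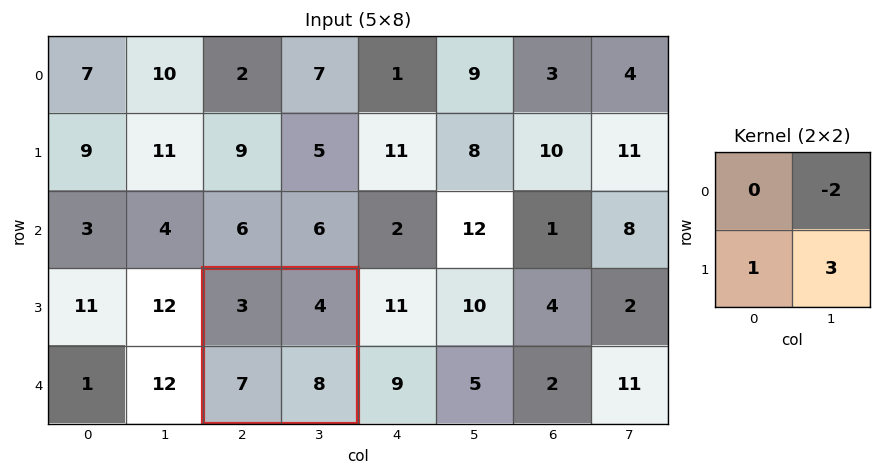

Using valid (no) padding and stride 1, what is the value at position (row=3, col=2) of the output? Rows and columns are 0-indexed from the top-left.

The receptive field on the input at this output position is [3 4 / 7 8]. Elementwise product with the kernel and sum: 4·-2 + 7·1 + 8·3.

23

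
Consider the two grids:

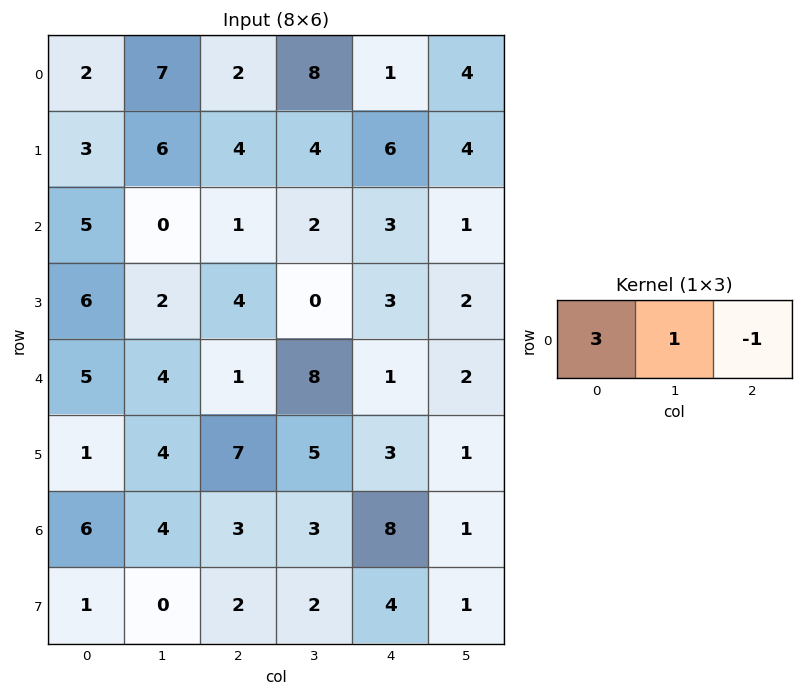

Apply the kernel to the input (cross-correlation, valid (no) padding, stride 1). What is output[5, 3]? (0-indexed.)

17

The receptive field on the input at this output position is [5 3 1]. Elementwise product with the kernel and sum: 5·3 + 3·1 + 1·-1.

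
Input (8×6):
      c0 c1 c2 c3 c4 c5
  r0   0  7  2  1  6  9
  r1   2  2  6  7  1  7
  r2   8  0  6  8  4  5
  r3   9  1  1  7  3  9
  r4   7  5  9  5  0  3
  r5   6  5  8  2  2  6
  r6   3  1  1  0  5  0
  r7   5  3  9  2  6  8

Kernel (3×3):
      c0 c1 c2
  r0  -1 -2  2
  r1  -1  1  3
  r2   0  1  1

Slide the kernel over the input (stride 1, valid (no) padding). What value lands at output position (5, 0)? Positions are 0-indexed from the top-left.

13

The receptive field on the input at this output position is [6 5 8 / 3 1 1 / 5 3 9]. Elementwise product with the kernel and sum: 6·-1 + 5·-2 + 8·2 + 3·-1 + 1·1 + 1·3 + 3·1 + 9·1.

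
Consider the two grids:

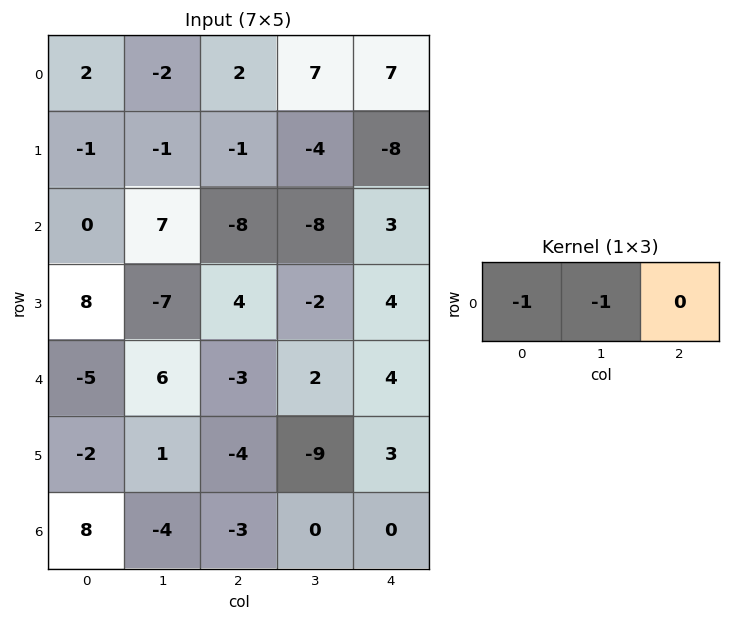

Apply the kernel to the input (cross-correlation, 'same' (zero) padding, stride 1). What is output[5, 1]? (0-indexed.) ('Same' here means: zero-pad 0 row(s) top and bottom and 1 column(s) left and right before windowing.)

1

The receptive field on the zero-padded input at this output position is [-2 1 -4]. Elementwise product with the kernel and sum: -2·-1 + 1·-1.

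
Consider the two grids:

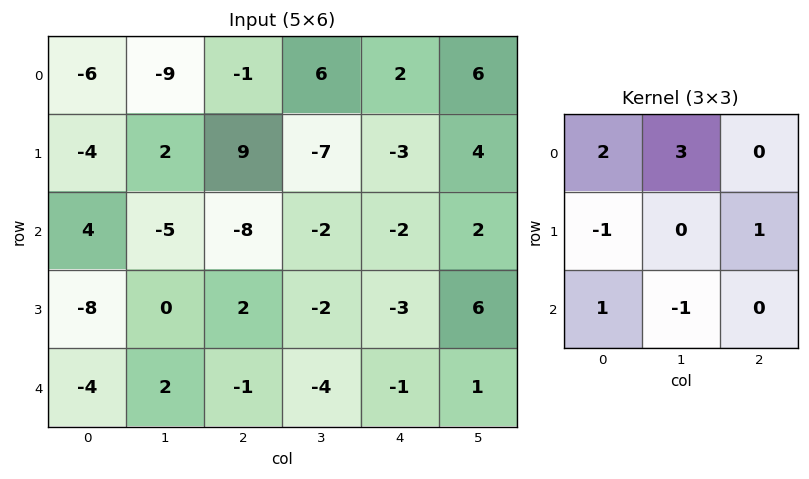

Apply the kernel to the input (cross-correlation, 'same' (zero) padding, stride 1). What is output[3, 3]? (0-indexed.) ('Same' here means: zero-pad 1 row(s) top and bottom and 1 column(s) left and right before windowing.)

-24

The receptive field on the zero-padded input at this output position is [-8 -2 -2 / 2 -2 -3 / -1 -4 -1]. Elementwise product with the kernel and sum: -8·2 + -2·3 + 2·-1 + -3·1 + -1·1 + -4·-1.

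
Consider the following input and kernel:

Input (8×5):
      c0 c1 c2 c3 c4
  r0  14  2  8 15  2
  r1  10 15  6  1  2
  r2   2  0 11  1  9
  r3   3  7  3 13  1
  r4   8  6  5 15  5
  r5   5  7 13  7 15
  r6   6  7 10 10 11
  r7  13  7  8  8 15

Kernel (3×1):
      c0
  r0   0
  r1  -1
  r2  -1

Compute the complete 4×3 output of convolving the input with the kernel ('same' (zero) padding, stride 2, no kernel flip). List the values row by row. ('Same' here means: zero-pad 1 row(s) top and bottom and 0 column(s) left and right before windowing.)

Output[0,0]: The receptive field on the zero-padded input at this output position is [0 / 14 / 10]. Elementwise product with the kernel and sum: 14·-1 + 10·-1.
Output[0,1]: The receptive field on the zero-padded input at this output position is [0 / 8 / 6]. Elementwise product with the kernel and sum: 8·-1 + 6·-1.

-24 -14 -4
-5 -14 -10
-13 -18 -20
-19 -18 -26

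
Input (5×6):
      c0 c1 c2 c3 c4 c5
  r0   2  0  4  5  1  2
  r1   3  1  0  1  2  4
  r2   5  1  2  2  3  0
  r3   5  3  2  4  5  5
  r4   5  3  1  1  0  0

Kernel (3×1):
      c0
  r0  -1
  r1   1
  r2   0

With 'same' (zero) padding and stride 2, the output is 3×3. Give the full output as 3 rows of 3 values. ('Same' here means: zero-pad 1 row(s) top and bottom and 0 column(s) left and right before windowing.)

Output[0,0]: The receptive field on the zero-padded input at this output position is [0 / 2 / 3]. Elementwise product with the kernel and sum: 0·-1 + 2·1.

2 4 1
2 2 1
0 -1 -5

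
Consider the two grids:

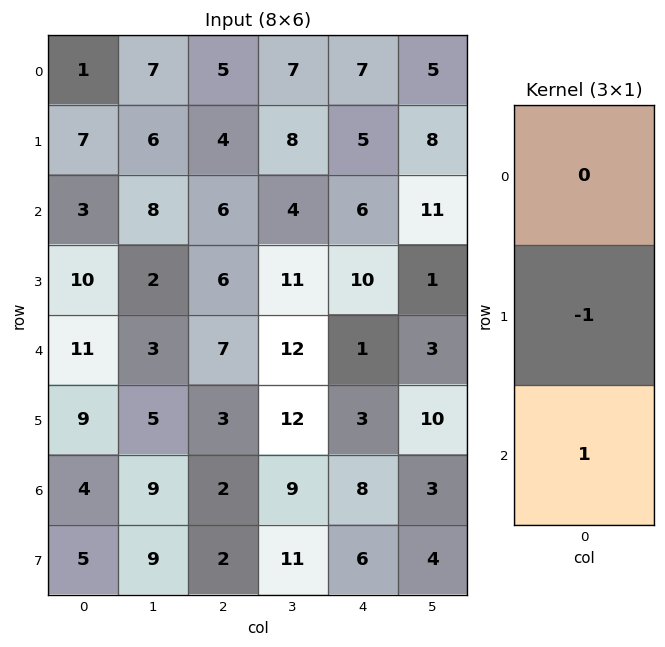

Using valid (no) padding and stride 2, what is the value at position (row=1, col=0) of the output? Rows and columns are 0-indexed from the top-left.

1

The receptive field on the input at this output position is [3 / 10 / 11]. Elementwise product with the kernel and sum: 10·-1 + 11·1.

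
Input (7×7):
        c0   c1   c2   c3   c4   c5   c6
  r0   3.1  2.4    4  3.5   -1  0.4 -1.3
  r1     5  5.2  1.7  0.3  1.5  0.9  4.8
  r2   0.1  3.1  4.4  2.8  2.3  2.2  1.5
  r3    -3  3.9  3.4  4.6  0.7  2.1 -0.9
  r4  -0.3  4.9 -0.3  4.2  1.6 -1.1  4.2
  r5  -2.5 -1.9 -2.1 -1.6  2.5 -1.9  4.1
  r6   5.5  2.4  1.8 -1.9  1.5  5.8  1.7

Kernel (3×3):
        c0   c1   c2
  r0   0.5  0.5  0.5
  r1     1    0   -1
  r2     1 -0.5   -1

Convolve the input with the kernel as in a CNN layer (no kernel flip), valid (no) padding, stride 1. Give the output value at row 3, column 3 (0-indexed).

8.05

The receptive field on the input at this output position is [4.6 0.7 2.1 / 4.2 1.6 -1.1 / -1.6 2.5 -1.9]. Elementwise product with the kernel and sum: 4.6·0.5 + 0.7·0.5 + 2.1·0.5 + 4.2·1 + -1.1·-1 + -1.6·1 + 2.5·-0.5 + -1.9·-1.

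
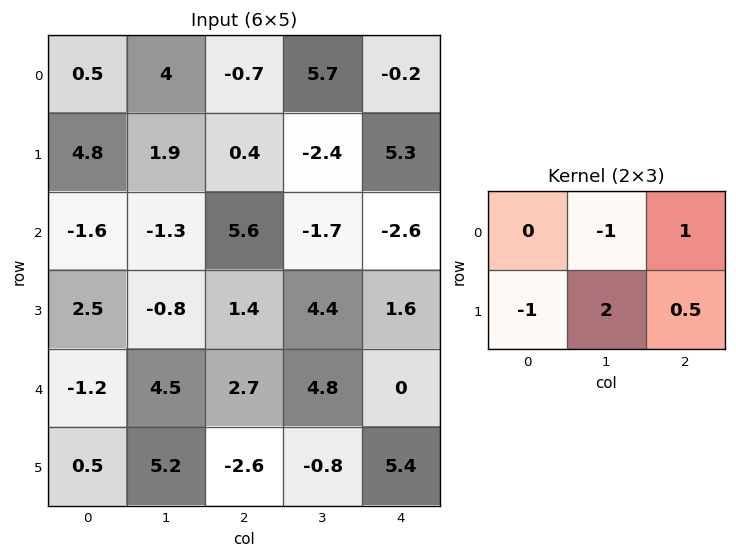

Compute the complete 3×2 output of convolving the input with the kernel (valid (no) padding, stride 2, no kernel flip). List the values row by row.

-5.5 -8.45
3.5 7.3
6.8 -1.1

Output[0,0]: The receptive field on the input at this output position is [0.5 4 -0.7 / 4.8 1.9 0.4]. Elementwise product with the kernel and sum: 4·-1 + -0.7·1 + 4.8·-1 + 1.9·2 + 0.4·0.5.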